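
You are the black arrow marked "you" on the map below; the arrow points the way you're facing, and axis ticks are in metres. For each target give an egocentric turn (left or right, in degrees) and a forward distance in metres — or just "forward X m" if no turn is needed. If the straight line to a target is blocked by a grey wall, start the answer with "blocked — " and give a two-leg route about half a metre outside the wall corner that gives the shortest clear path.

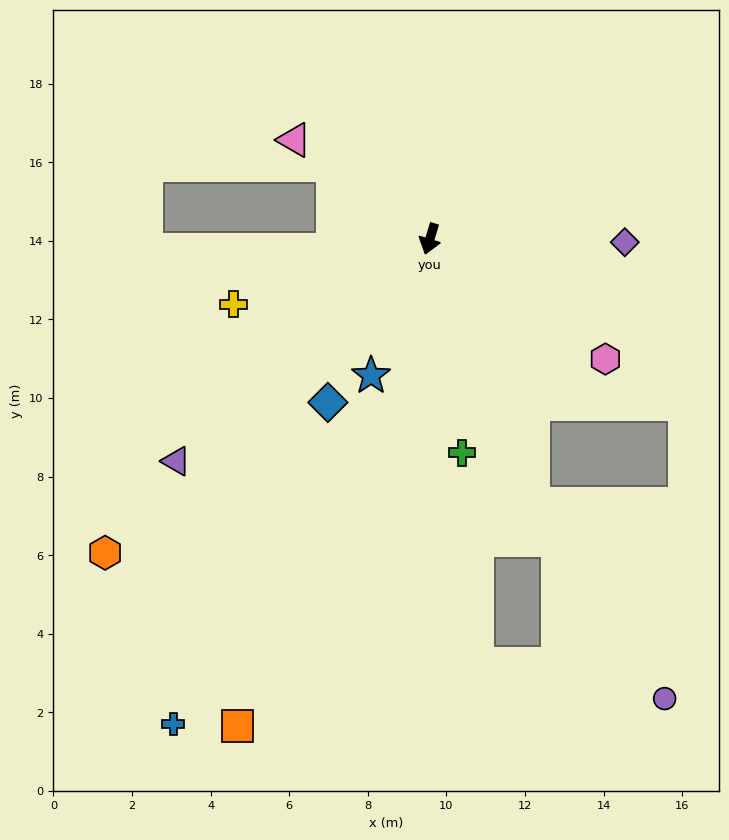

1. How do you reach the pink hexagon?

turn left 72°, forward 5.4 m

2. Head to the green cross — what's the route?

turn left 25°, forward 5.5 m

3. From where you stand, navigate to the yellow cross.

turn right 55°, forward 5.3 m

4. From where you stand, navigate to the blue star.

turn right 6°, forward 3.8 m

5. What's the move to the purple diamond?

turn left 106°, forward 5.0 m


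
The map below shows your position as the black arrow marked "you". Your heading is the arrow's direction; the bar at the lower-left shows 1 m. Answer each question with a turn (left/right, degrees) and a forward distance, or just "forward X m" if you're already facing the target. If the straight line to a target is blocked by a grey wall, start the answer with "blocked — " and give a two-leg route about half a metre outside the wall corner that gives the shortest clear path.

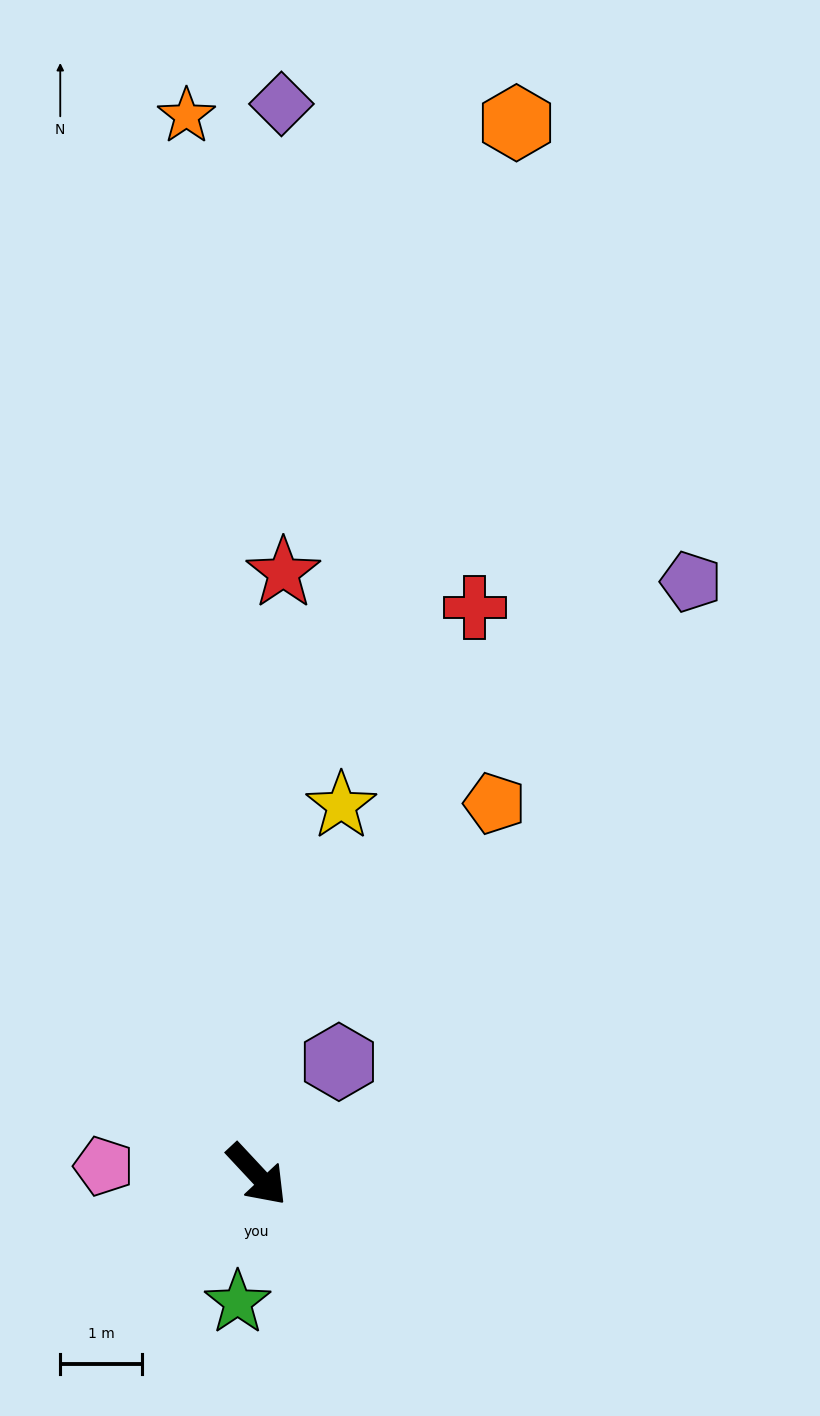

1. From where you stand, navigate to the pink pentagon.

turn right 136°, forward 1.9 m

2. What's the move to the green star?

turn right 52°, forward 1.6 m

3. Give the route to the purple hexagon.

turn left 101°, forward 1.7 m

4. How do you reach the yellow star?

turn left 124°, forward 4.6 m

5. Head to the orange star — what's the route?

turn left 141°, forward 13.0 m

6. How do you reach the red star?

turn left 134°, forward 7.4 m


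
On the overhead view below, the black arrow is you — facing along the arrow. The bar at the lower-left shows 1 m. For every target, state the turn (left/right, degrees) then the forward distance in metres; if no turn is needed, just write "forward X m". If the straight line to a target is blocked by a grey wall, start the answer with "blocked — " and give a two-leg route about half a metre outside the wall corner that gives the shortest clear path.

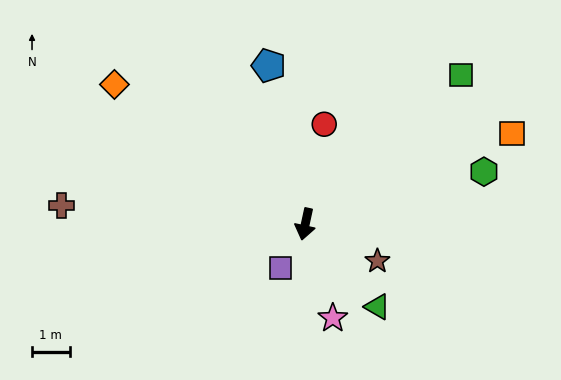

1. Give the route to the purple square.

turn right 17°, forward 1.3 m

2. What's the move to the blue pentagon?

turn right 155°, forward 4.3 m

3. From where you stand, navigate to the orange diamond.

turn right 114°, forward 6.3 m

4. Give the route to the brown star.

turn left 75°, forward 2.2 m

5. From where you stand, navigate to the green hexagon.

turn left 119°, forward 5.0 m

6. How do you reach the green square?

turn left 146°, forward 5.7 m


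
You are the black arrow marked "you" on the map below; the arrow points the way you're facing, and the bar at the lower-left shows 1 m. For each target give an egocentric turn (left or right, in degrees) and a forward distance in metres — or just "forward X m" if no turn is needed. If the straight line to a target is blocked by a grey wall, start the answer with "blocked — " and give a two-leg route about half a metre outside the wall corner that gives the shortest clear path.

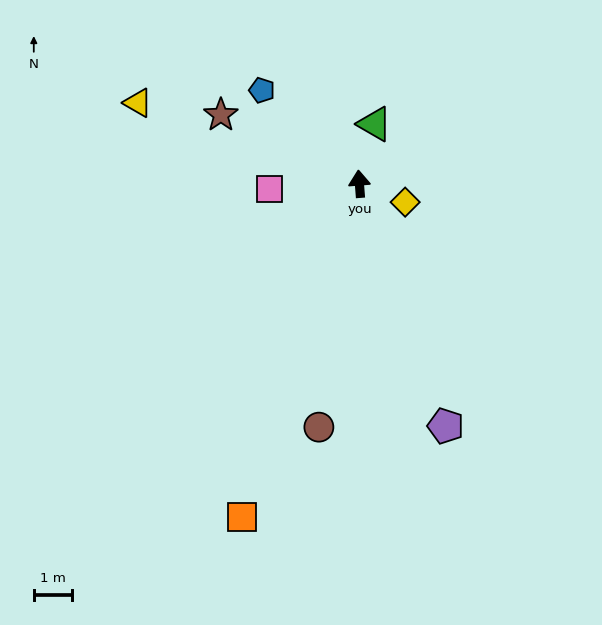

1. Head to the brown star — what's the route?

turn left 59°, forward 4.0 m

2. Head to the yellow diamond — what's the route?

turn right 116°, forward 1.3 m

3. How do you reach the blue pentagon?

turn left 42°, forward 3.5 m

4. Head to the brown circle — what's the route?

turn left 166°, forward 6.4 m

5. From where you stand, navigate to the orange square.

turn left 156°, forward 9.2 m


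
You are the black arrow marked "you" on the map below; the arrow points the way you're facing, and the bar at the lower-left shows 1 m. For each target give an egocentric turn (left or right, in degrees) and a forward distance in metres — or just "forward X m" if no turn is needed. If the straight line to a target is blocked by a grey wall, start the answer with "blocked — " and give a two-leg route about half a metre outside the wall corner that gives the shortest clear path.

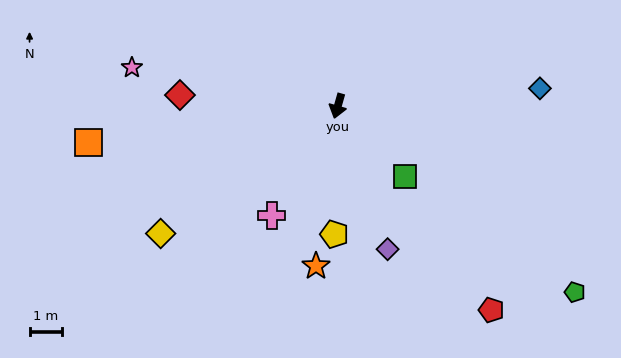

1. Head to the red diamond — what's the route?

turn right 78°, forward 4.9 m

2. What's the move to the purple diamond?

turn left 35°, forward 4.7 m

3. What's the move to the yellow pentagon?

turn left 14°, forward 4.0 m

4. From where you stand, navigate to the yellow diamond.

turn right 38°, forward 6.8 m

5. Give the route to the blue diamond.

turn left 111°, forward 6.3 m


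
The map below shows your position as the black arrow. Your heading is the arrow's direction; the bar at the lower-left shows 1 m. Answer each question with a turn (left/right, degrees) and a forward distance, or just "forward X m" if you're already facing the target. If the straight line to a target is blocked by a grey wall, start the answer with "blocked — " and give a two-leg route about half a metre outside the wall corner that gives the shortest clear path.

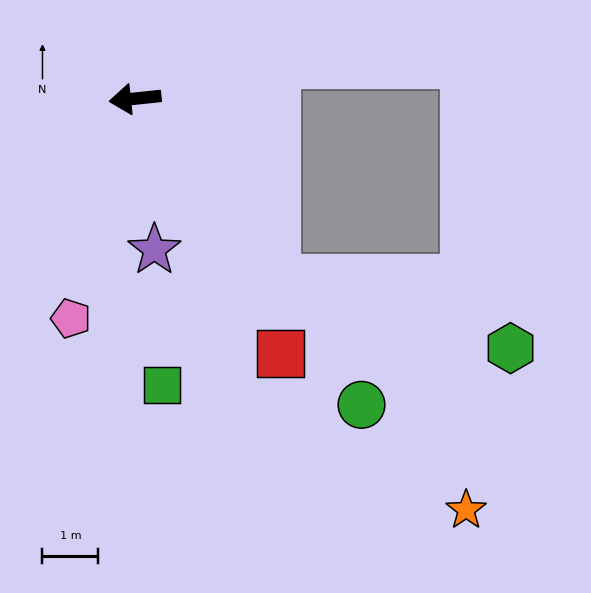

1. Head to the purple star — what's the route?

turn left 91°, forward 2.7 m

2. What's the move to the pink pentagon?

turn left 68°, forward 4.1 m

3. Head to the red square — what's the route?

turn left 114°, forward 5.3 m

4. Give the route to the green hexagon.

blocked — turn left 122°, forward 4.1 m, then turn left 35°, forward 4.4 m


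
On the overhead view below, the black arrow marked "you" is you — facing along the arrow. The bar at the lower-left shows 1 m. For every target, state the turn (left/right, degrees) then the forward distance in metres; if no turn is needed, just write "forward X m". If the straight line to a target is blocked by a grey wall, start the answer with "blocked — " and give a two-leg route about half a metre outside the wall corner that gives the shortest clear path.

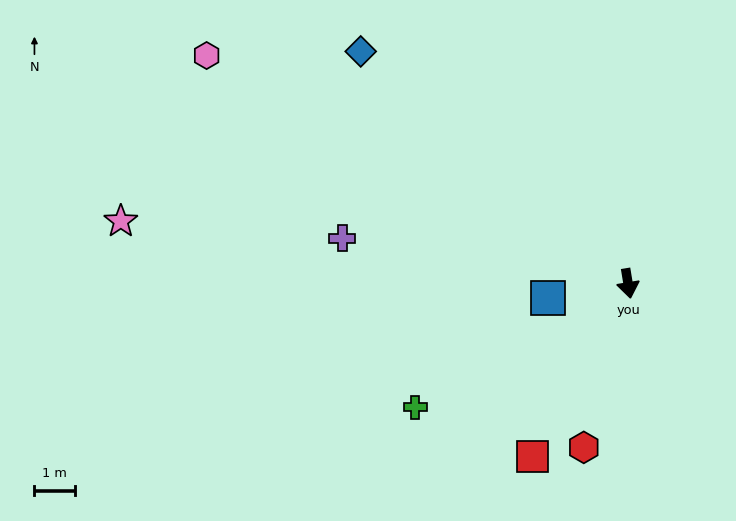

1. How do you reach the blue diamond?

turn right 140°, forward 8.8 m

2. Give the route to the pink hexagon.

turn right 128°, forward 11.9 m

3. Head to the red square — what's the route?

turn right 38°, forward 4.9 m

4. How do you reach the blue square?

turn right 89°, forward 2.0 m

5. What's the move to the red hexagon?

turn right 24°, forward 4.2 m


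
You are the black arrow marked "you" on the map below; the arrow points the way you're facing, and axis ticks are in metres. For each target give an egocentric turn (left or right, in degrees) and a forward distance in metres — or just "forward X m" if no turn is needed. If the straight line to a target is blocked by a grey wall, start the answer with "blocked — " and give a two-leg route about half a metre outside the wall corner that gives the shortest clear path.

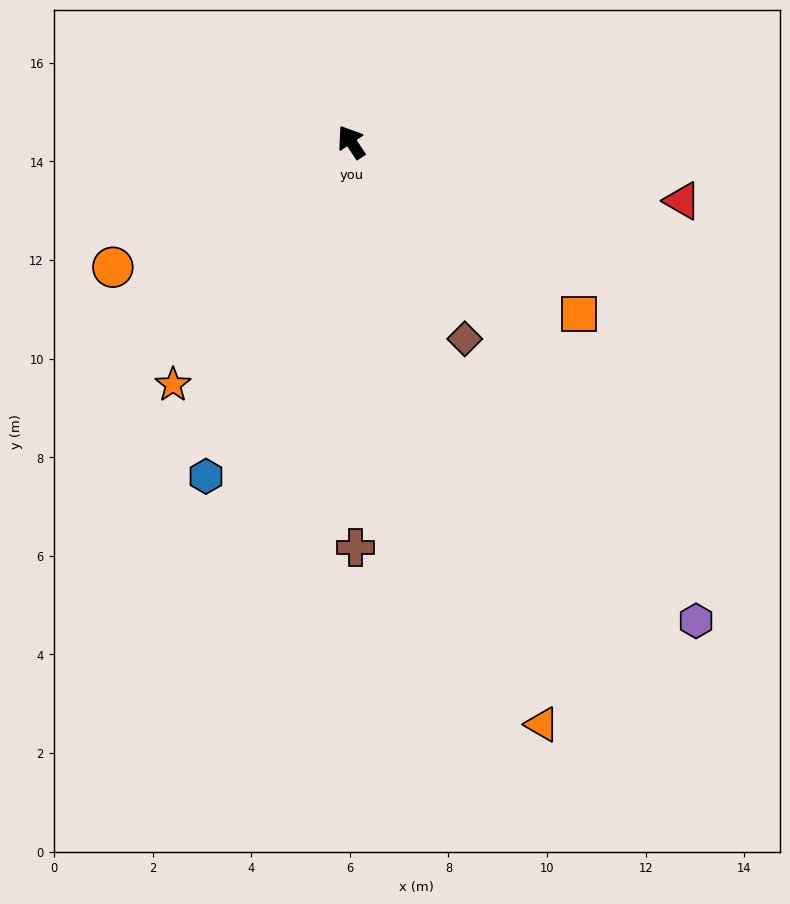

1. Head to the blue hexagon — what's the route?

turn left 123°, forward 7.4 m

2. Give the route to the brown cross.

turn left 147°, forward 8.2 m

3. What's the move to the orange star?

turn left 110°, forward 6.1 m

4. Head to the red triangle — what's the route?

turn right 134°, forward 6.8 m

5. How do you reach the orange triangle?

turn left 164°, forward 12.4 m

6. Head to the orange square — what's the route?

turn right 161°, forward 5.8 m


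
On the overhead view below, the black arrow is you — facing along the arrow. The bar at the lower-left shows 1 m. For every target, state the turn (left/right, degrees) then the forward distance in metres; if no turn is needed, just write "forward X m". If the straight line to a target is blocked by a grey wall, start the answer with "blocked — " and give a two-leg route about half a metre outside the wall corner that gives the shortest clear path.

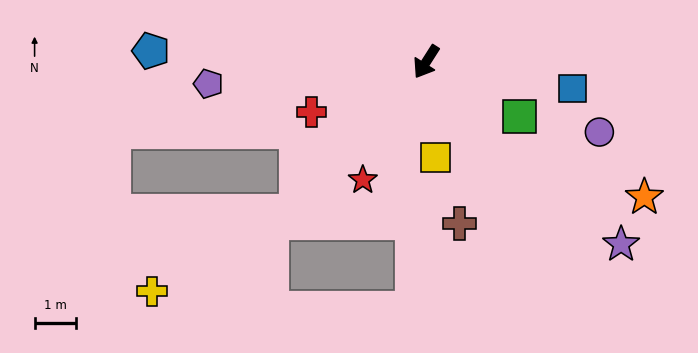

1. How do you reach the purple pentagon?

turn right 52°, forward 5.2 m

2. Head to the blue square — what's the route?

turn left 112°, forward 3.6 m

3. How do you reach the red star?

turn left 4°, forward 3.2 m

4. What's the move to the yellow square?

turn left 38°, forward 2.3 m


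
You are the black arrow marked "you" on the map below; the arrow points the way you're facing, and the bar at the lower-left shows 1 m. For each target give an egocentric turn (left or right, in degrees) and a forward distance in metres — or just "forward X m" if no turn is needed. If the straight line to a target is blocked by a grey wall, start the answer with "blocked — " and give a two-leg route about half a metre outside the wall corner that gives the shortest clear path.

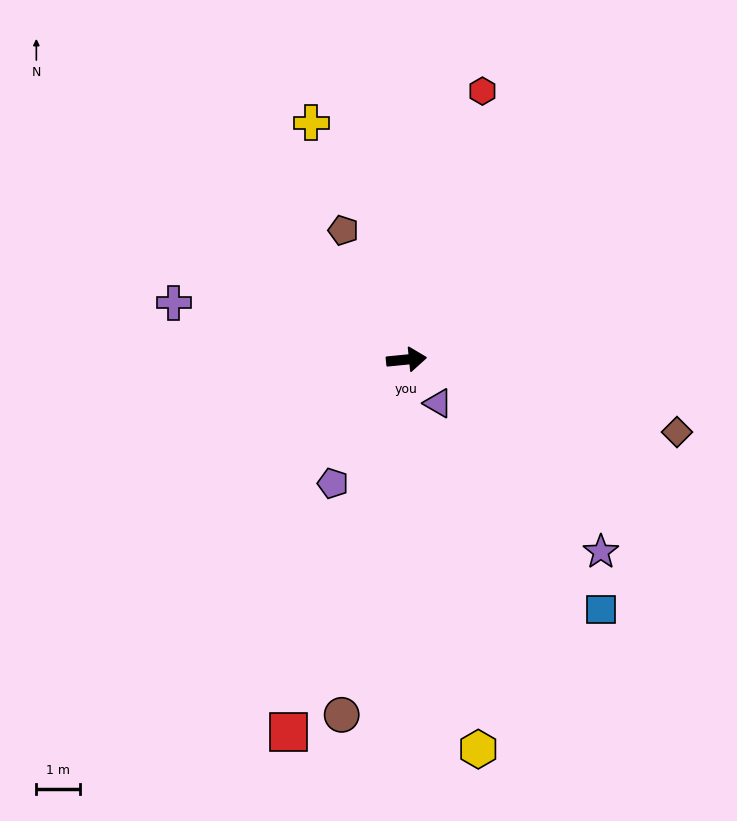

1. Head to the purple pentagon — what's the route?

turn right 126°, forward 3.3 m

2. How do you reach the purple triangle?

turn right 60°, forward 1.2 m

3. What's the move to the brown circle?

turn right 106°, forward 8.2 m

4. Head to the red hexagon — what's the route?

turn left 69°, forward 6.3 m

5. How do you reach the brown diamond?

turn right 21°, forward 6.4 m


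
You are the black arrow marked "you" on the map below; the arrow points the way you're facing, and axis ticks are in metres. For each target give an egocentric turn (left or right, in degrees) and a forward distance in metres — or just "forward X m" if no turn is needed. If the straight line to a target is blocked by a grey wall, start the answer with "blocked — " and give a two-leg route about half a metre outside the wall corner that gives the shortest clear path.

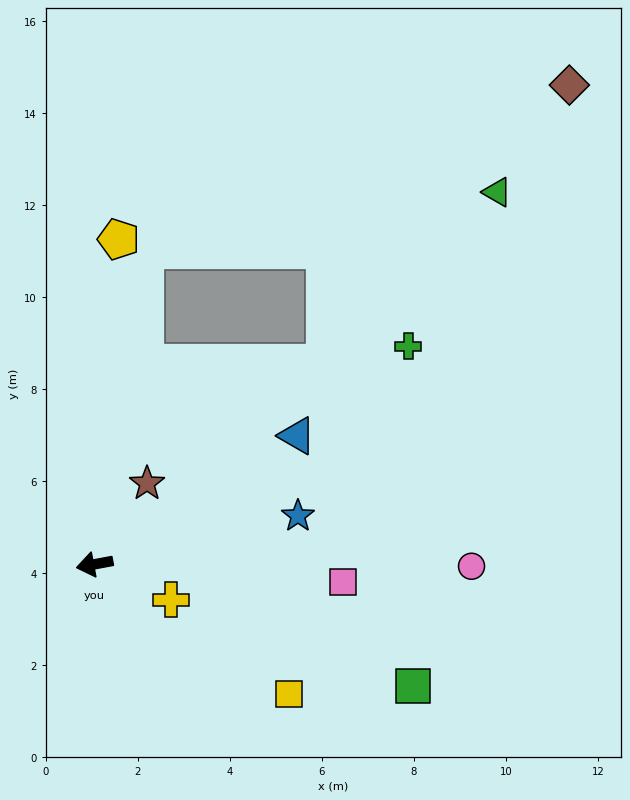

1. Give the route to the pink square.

turn left 165°, forward 5.4 m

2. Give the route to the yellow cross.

turn left 145°, forward 1.8 m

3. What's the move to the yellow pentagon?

turn right 105°, forward 7.1 m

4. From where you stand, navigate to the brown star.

turn right 134°, forward 2.1 m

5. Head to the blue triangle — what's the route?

turn right 158°, forward 5.2 m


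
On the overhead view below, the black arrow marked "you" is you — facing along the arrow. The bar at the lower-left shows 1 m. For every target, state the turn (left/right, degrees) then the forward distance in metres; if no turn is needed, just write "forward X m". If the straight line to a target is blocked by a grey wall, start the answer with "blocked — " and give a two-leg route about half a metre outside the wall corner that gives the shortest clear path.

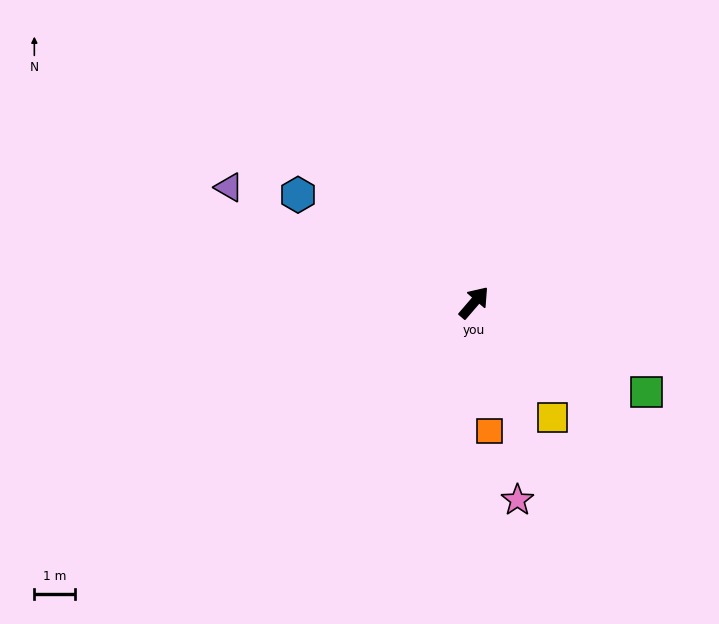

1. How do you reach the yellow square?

turn right 105°, forward 3.4 m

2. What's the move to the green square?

turn right 77°, forward 4.7 m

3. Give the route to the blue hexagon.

turn left 99°, forward 5.0 m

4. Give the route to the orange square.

turn right 133°, forward 3.1 m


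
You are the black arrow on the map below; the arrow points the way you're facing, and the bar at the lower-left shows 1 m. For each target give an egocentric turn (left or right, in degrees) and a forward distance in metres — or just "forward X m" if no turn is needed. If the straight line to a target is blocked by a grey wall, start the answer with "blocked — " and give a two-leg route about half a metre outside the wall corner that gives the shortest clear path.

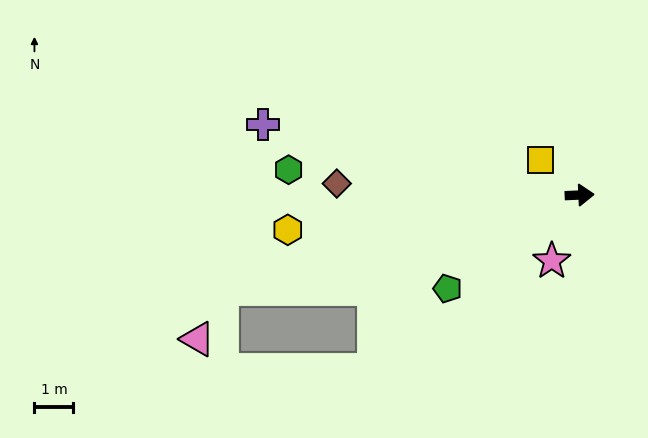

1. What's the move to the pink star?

turn right 115°, forward 1.8 m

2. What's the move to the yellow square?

turn left 136°, forward 1.4 m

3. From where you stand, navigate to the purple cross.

turn left 165°, forward 8.3 m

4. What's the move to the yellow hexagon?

turn right 176°, forward 7.6 m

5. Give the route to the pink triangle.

blocked — turn right 168°, forward 9.5 m, then turn left 48°, forward 1.4 m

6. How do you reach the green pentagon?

turn right 147°, forward 4.2 m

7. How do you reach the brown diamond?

turn left 175°, forward 6.2 m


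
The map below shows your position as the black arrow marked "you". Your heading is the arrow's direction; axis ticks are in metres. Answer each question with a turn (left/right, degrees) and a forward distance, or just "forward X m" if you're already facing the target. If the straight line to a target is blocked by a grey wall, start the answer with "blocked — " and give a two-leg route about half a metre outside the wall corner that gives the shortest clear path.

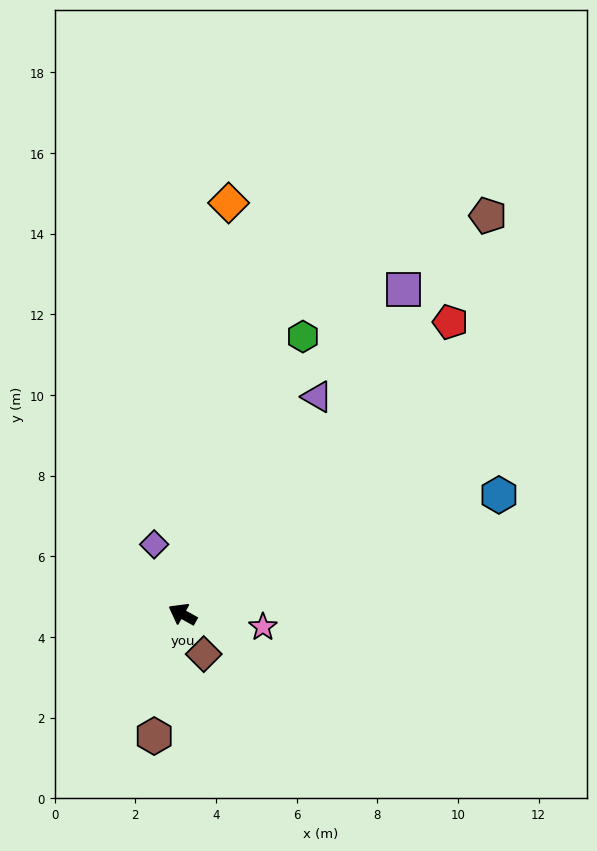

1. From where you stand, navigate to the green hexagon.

turn right 84°, forward 7.5 m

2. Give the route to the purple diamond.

turn right 39°, forward 1.9 m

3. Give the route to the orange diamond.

turn right 67°, forward 10.3 m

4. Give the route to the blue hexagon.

turn right 130°, forward 8.4 m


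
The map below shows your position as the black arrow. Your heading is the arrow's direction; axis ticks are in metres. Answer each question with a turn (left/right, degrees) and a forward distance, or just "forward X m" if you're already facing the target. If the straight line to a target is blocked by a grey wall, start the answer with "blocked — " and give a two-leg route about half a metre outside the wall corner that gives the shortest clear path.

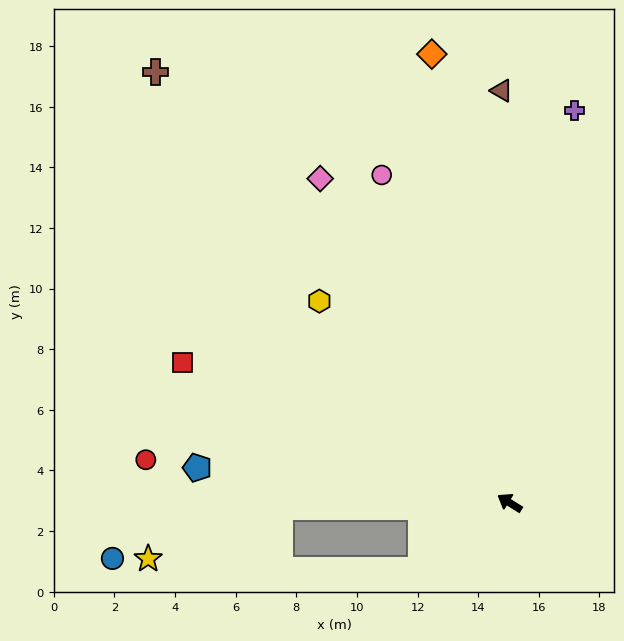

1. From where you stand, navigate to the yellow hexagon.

turn right 15°, forward 9.1 m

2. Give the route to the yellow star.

blocked — turn left 33°, forward 7.6 m, then turn left 20°, forward 4.7 m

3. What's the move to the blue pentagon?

turn left 25°, forward 10.4 m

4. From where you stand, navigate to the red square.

turn left 9°, forward 11.7 m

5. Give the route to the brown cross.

turn right 19°, forward 18.4 m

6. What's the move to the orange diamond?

turn right 48°, forward 15.0 m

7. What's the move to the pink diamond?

turn right 28°, forward 12.4 m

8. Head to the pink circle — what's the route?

turn right 37°, forward 11.6 m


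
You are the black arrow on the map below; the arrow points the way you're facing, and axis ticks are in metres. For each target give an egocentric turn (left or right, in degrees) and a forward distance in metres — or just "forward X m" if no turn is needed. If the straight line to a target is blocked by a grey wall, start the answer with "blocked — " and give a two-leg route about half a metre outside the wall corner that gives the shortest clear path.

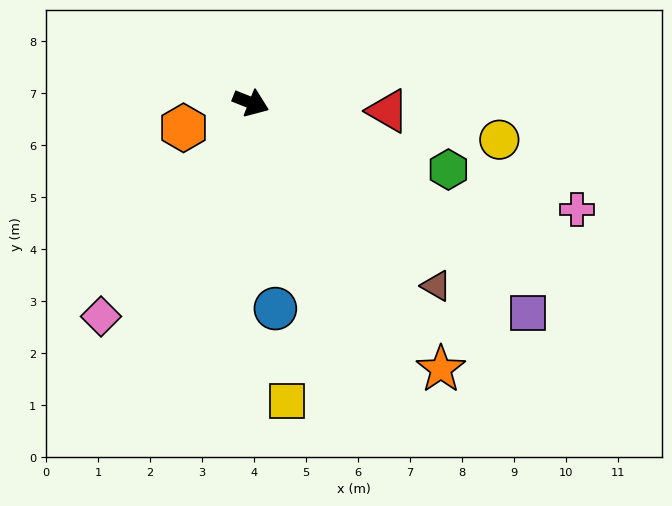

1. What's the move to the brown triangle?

turn right 23°, forward 5.0 m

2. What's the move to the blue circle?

turn right 62°, forward 4.0 m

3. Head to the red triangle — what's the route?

turn left 18°, forward 2.6 m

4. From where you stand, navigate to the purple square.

turn right 16°, forward 6.7 m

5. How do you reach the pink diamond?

turn right 103°, forward 5.0 m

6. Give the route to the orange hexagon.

turn right 138°, forward 1.4 m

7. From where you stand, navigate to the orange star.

turn right 33°, forward 6.3 m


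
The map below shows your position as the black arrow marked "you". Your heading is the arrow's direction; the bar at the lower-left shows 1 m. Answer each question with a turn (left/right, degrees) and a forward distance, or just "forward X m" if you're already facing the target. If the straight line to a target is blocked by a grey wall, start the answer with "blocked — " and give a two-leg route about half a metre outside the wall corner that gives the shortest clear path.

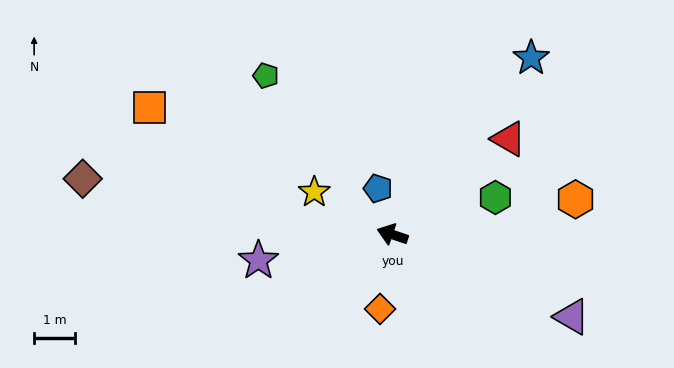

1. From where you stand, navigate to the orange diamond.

turn left 99°, forward 1.9 m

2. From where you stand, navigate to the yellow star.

turn right 10°, forward 2.2 m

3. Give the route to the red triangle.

turn right 122°, forward 3.7 m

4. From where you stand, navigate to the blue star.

turn right 109°, forward 5.5 m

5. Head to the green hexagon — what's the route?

turn right 142°, forward 2.7 m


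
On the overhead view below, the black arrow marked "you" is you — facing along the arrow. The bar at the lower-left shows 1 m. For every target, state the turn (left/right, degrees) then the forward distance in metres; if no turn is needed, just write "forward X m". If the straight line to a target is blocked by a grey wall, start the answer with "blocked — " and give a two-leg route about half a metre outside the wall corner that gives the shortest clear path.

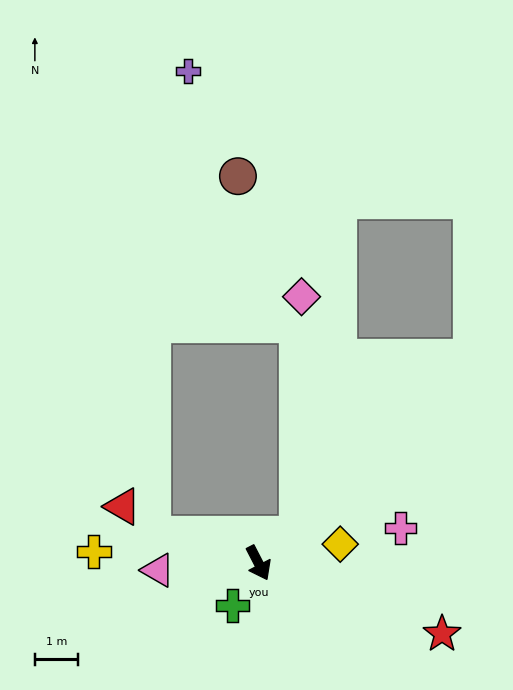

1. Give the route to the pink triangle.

turn right 113°, forward 2.3 m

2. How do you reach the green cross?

turn right 59°, forward 1.1 m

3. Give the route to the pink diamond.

blocked — turn left 99°, forward 1.1 m, then turn left 53°, forward 5.5 m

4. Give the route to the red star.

turn left 42°, forward 4.6 m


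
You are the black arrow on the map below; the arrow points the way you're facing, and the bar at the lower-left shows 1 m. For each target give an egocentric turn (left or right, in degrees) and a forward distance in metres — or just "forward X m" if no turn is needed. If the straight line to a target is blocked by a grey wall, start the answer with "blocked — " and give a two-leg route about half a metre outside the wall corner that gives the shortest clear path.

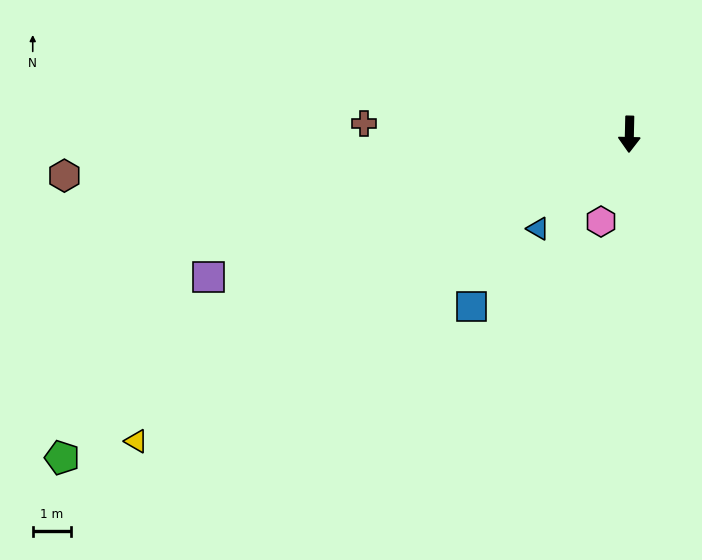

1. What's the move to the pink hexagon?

turn right 17°, forward 2.4 m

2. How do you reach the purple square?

turn right 70°, forward 11.6 m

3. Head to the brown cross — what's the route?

turn right 91°, forward 6.9 m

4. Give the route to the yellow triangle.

turn right 57°, forward 15.1 m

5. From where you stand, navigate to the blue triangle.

turn right 43°, forward 3.4 m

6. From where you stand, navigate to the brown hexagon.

turn right 84°, forward 14.7 m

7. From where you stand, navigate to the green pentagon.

turn right 59°, forward 17.0 m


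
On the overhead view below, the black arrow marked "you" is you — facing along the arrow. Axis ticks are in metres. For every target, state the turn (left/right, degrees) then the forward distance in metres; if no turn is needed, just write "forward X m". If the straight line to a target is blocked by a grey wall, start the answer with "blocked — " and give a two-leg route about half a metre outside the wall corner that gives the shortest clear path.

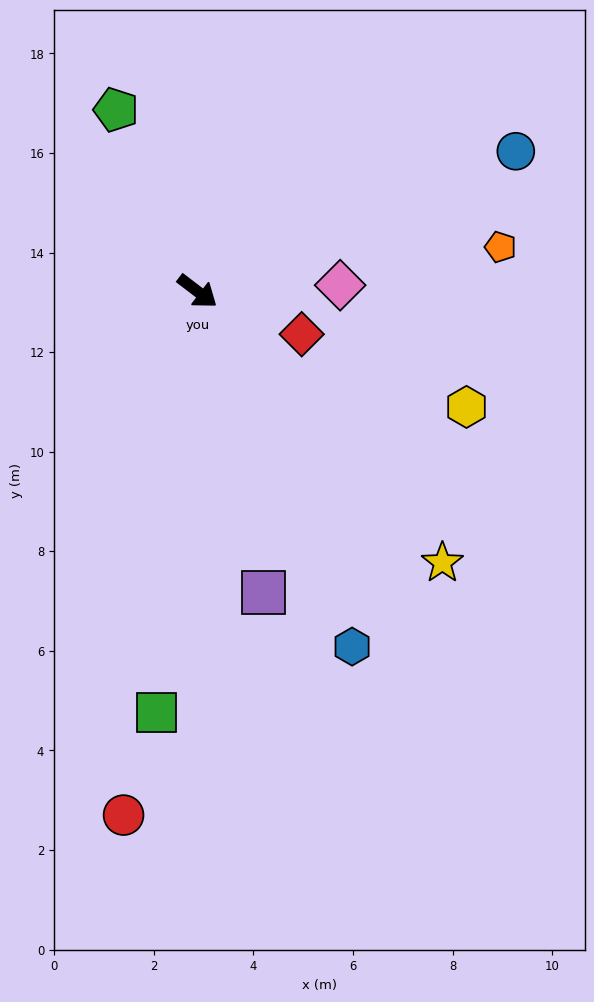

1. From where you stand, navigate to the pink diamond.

turn left 40°, forward 2.9 m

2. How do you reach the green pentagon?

turn left 152°, forward 4.0 m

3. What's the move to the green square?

turn right 58°, forward 8.5 m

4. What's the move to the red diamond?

turn left 15°, forward 2.3 m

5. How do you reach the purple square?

turn right 40°, forward 6.2 m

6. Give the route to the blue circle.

turn left 61°, forward 7.0 m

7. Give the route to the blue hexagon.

turn right 29°, forward 7.8 m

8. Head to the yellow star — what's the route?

turn right 11°, forward 7.3 m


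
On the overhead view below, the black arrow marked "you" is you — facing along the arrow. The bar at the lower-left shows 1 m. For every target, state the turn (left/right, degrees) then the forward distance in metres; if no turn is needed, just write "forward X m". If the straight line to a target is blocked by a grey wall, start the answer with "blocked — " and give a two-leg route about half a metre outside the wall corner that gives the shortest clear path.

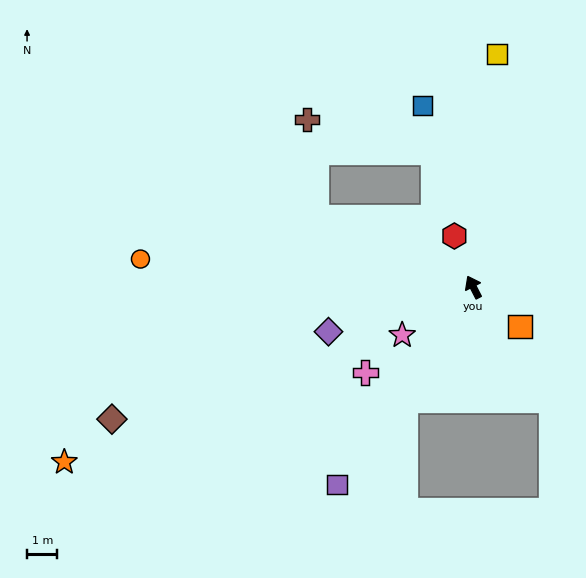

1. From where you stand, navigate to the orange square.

turn right 157°, forward 2.0 m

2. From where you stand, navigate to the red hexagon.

turn right 7°, forward 1.8 m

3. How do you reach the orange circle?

turn left 58°, forward 11.0 m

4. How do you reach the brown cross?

blocked — turn left 39°, forward 5.7 m, then turn right 61°, forward 3.2 m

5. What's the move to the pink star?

turn left 97°, forward 2.8 m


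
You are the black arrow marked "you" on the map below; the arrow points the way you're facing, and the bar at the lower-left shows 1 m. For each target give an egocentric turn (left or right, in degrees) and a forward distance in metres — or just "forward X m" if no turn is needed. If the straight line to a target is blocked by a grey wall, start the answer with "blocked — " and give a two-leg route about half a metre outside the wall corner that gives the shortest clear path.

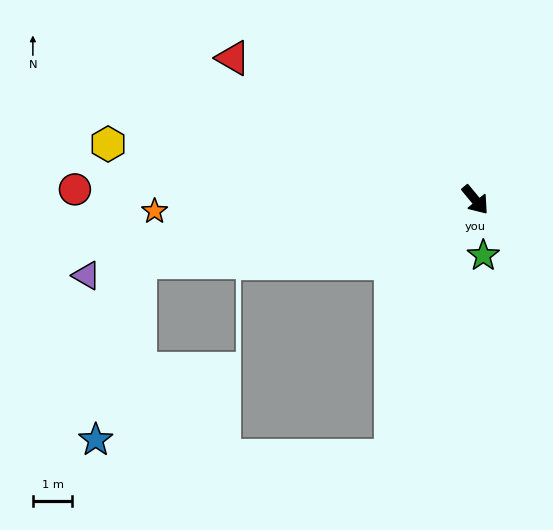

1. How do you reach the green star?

turn right 31°, forward 1.4 m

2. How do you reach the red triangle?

turn right 160°, forward 7.1 m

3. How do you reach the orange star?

turn right 128°, forward 8.1 m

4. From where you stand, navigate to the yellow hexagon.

turn right 138°, forward 9.4 m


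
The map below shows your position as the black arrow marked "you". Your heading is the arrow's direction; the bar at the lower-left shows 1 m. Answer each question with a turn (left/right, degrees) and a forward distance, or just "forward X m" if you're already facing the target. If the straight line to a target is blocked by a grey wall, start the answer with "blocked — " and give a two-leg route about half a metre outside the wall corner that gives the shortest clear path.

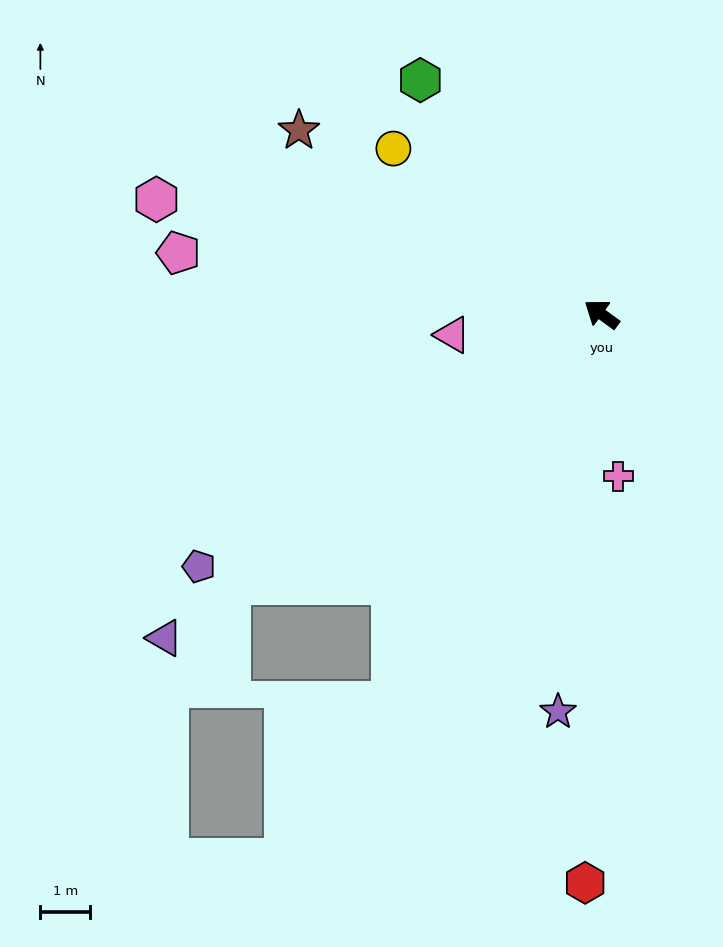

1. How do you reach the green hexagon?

turn right 16°, forward 5.9 m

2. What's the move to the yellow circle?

turn right 2°, forward 5.3 m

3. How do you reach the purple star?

turn left 120°, forward 8.0 m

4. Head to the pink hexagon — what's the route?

turn left 22°, forward 9.2 m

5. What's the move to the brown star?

turn left 5°, forward 7.1 m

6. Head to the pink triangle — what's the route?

turn left 44°, forward 3.0 m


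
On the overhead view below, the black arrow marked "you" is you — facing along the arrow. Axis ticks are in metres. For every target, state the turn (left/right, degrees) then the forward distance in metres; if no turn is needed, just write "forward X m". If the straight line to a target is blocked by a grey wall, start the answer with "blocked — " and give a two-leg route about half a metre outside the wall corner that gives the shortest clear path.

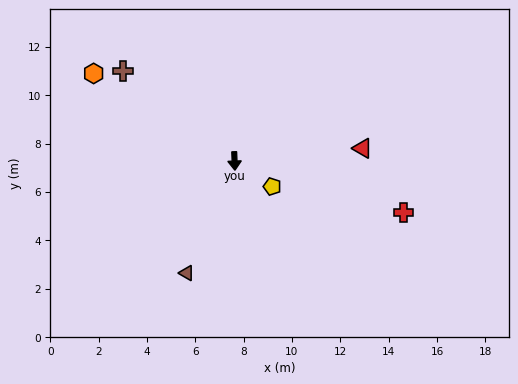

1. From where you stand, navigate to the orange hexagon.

turn right 124°, forward 6.9 m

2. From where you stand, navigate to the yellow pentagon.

turn left 54°, forward 1.9 m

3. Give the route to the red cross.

turn left 71°, forward 7.3 m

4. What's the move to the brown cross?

turn right 131°, forward 5.9 m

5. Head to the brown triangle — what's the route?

turn right 25°, forward 5.0 m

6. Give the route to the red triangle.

turn left 93°, forward 5.3 m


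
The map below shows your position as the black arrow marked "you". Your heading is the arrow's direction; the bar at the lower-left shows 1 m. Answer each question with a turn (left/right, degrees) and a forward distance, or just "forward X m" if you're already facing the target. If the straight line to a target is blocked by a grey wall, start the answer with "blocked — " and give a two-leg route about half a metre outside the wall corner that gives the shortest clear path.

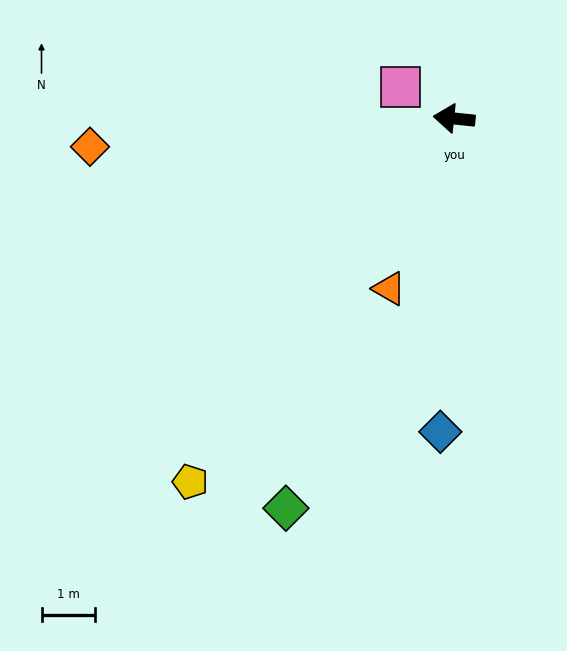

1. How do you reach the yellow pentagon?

turn left 60°, forward 8.4 m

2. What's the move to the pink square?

turn right 25°, forward 1.2 m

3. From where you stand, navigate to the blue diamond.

turn left 93°, forward 5.9 m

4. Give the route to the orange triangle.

turn left 75°, forward 3.4 m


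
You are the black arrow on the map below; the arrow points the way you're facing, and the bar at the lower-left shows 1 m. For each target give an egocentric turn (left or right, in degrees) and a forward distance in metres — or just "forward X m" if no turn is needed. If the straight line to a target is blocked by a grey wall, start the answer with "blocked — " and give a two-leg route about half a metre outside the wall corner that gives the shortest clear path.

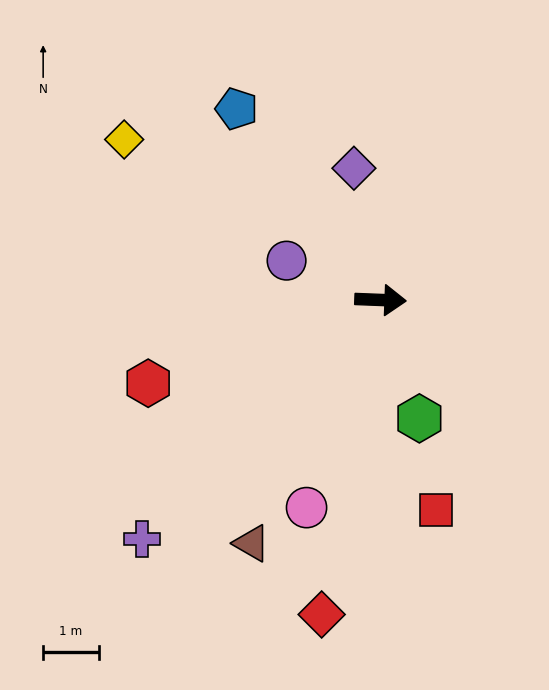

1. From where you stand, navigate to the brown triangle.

turn right 116°, forward 4.9 m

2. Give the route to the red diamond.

turn right 98°, forward 5.7 m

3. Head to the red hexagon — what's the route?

turn right 158°, forward 4.4 m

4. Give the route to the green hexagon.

turn right 70°, forward 2.2 m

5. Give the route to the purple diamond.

turn left 104°, forward 2.4 m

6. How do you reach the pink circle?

turn right 107°, forward 3.9 m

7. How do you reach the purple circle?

turn left 160°, forward 1.8 m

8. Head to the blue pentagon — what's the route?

turn left 129°, forward 4.3 m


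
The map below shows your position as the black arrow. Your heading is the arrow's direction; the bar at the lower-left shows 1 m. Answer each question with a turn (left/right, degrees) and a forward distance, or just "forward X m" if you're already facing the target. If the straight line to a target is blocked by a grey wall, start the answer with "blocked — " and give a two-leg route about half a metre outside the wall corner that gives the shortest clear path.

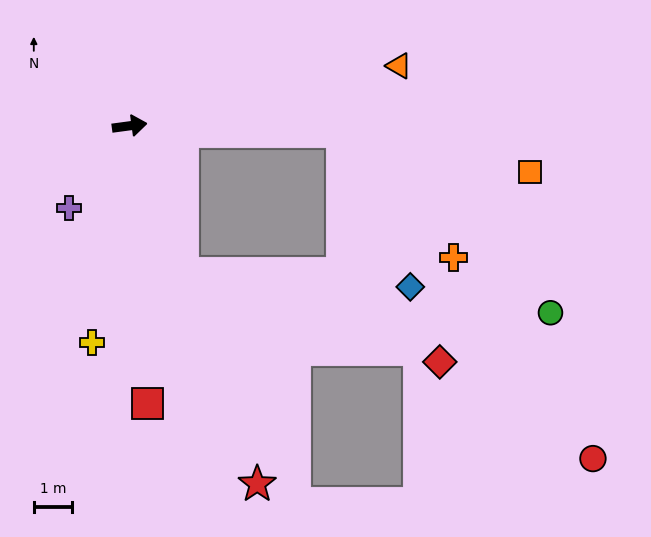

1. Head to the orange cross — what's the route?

blocked — turn right 9°, forward 5.6 m, then turn right 47°, forward 4.4 m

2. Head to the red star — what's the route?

turn right 78°, forward 10.0 m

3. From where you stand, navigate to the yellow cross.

turn right 107°, forward 5.8 m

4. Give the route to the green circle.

blocked — turn right 9°, forward 5.6 m, then turn right 40°, forward 7.3 m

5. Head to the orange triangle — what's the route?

turn left 5°, forward 7.2 m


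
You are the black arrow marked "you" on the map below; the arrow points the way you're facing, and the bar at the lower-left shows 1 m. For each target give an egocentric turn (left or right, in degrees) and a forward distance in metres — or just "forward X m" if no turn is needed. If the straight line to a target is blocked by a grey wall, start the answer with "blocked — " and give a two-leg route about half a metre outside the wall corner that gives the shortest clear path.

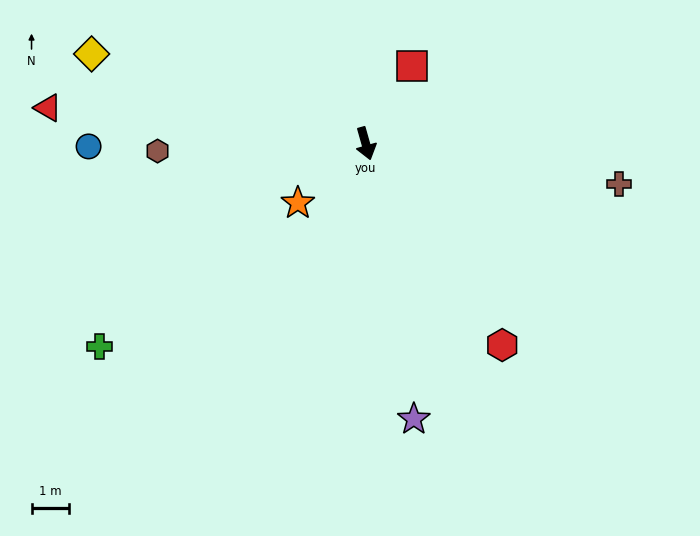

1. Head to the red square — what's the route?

turn left 133°, forward 2.4 m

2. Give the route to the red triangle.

turn right 112°, forward 8.6 m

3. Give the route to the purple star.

turn right 6°, forward 7.6 m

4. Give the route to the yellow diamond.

turn right 124°, forward 7.8 m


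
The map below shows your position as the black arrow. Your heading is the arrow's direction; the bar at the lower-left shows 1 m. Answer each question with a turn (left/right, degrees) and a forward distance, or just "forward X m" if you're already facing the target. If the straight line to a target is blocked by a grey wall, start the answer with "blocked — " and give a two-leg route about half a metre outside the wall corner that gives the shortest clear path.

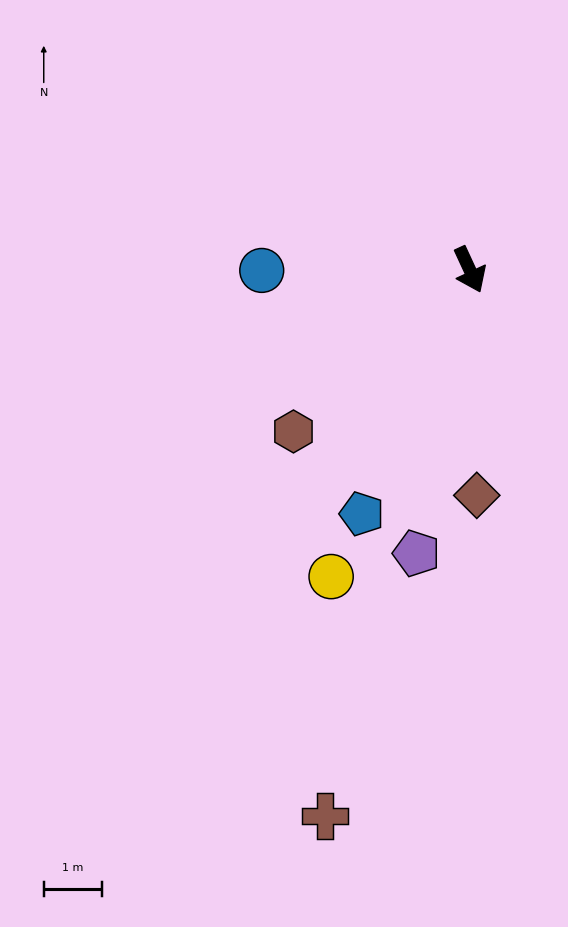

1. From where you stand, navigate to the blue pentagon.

turn right 49°, forward 4.6 m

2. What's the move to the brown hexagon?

turn right 72°, forward 4.1 m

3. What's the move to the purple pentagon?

turn right 35°, forward 5.0 m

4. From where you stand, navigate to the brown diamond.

turn right 23°, forward 3.9 m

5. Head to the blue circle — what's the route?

turn right 115°, forward 3.6 m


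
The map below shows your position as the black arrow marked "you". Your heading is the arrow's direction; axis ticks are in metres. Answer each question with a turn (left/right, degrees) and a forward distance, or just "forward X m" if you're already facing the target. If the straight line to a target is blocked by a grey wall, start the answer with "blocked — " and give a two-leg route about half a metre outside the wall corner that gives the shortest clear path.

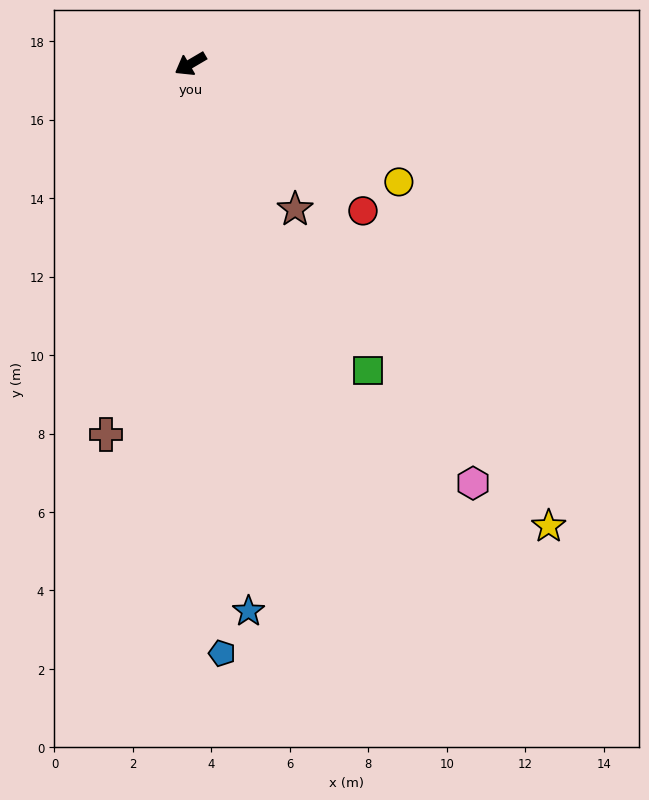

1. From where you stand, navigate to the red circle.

turn left 109°, forward 5.8 m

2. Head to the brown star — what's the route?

turn left 95°, forward 4.6 m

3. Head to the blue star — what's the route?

turn left 66°, forward 14.0 m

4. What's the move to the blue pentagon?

turn left 63°, forward 15.0 m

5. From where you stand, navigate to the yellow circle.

turn left 120°, forward 6.1 m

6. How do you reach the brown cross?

turn left 47°, forward 9.7 m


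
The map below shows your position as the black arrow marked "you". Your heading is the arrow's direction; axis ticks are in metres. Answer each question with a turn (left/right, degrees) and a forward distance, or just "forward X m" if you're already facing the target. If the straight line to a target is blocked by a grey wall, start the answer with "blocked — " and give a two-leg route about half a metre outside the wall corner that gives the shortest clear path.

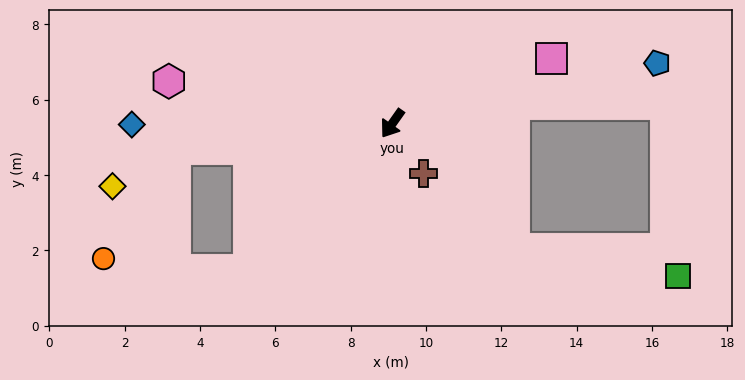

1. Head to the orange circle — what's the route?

blocked — turn right 48°, forward 5.8 m, then turn left 50°, forward 3.5 m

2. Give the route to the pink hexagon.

turn right 65°, forward 6.0 m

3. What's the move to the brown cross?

turn left 67°, forward 1.6 m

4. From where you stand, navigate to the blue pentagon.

turn left 138°, forward 7.2 m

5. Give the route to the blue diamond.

turn right 55°, forward 6.9 m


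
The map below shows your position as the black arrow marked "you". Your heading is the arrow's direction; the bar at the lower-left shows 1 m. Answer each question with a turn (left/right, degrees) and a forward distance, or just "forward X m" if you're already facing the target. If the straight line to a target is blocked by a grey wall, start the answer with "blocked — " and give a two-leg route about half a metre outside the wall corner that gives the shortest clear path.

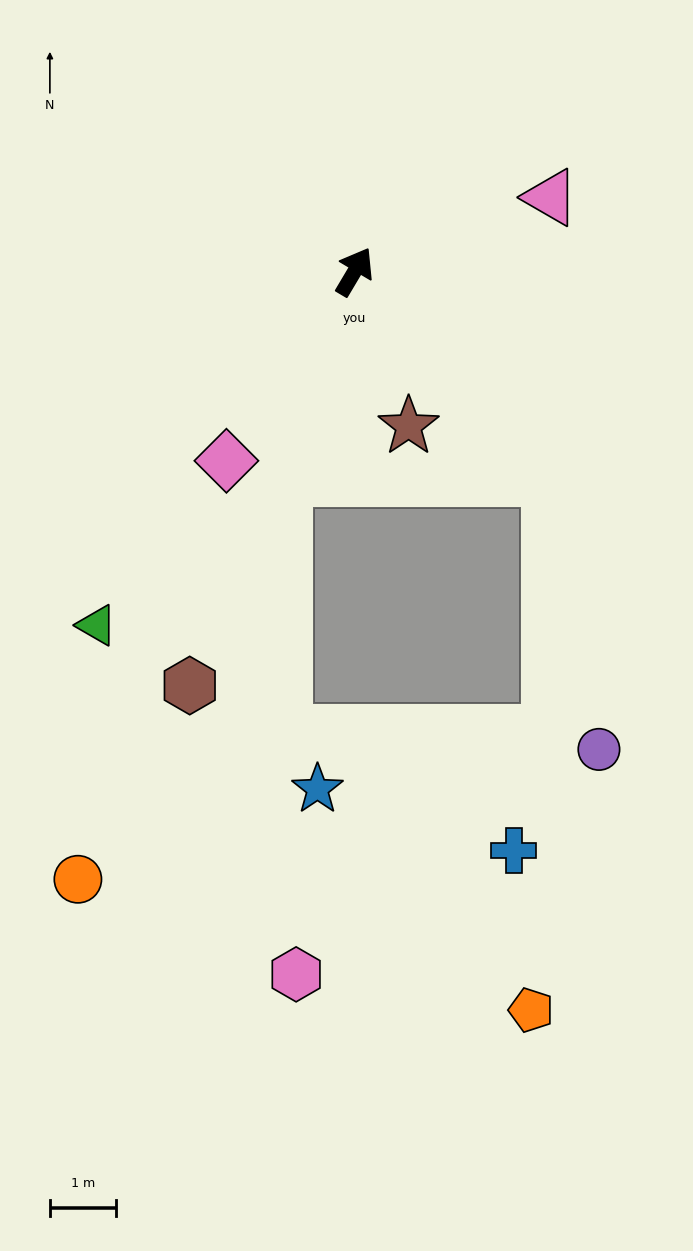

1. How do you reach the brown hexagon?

turn right 171°, forward 6.7 m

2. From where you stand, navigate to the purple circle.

blocked — turn right 106°, forward 4.3 m, then turn right 33°, forward 4.2 m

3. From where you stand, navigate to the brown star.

turn right 130°, forward 2.5 m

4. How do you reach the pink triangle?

turn right 39°, forward 3.2 m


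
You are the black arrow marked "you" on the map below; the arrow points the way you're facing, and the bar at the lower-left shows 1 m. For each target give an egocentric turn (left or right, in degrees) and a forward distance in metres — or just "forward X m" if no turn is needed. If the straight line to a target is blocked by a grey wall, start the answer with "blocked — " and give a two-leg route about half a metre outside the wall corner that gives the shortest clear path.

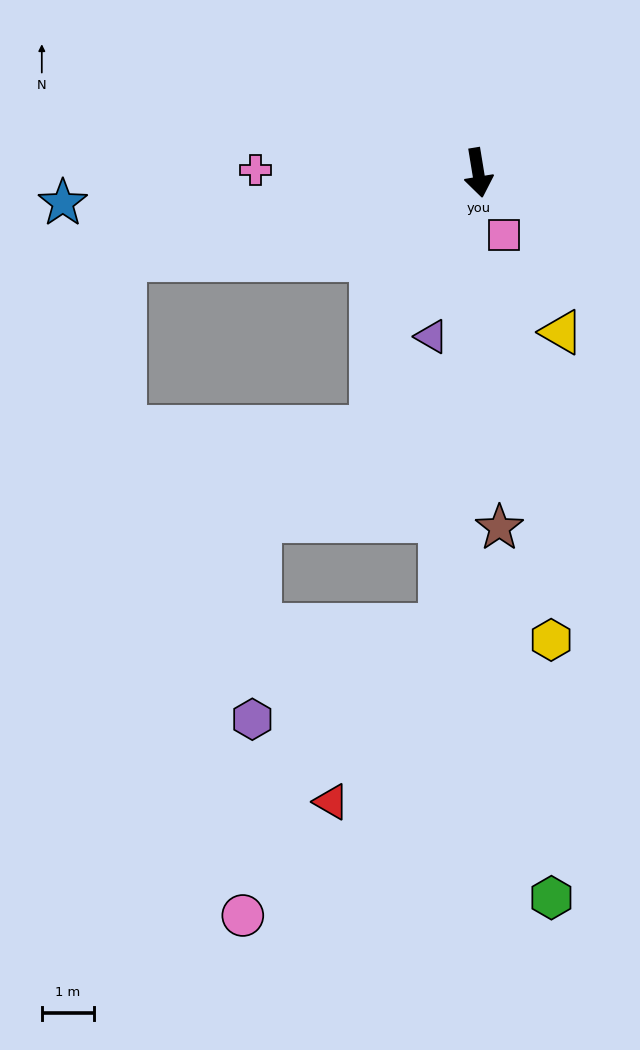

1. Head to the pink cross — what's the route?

turn right 100°, forward 4.3 m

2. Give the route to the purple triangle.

turn right 25°, forward 3.3 m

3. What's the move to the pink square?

turn left 13°, forward 1.3 m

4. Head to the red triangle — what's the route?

blocked — turn right 14°, forward 8.7 m, then turn right 27°, forward 4.0 m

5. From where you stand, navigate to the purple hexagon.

blocked — turn right 14°, forward 8.7 m, then turn right 59°, forward 4.0 m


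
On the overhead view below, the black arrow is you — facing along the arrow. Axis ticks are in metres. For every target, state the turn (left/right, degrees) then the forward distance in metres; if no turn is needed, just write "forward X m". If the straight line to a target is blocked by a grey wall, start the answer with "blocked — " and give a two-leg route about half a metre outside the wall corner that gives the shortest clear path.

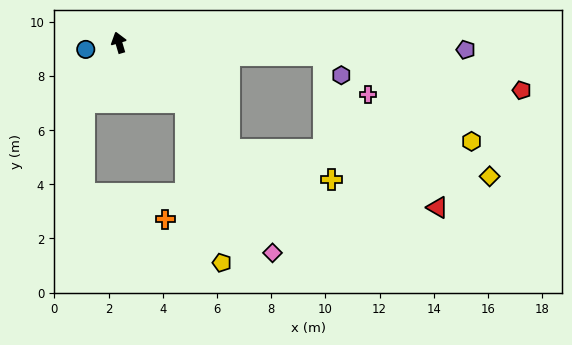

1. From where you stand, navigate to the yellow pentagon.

blocked — turn right 148°, forward 3.3 m, then turn right 36°, forward 6.1 m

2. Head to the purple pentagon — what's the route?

turn right 108°, forward 12.8 m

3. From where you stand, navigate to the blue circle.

turn left 85°, forward 1.2 m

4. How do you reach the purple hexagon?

blocked — turn right 110°, forward 7.6 m, then turn right 46°, forward 1.0 m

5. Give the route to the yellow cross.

blocked — turn right 110°, forward 7.6 m, then turn right 83°, forward 4.6 m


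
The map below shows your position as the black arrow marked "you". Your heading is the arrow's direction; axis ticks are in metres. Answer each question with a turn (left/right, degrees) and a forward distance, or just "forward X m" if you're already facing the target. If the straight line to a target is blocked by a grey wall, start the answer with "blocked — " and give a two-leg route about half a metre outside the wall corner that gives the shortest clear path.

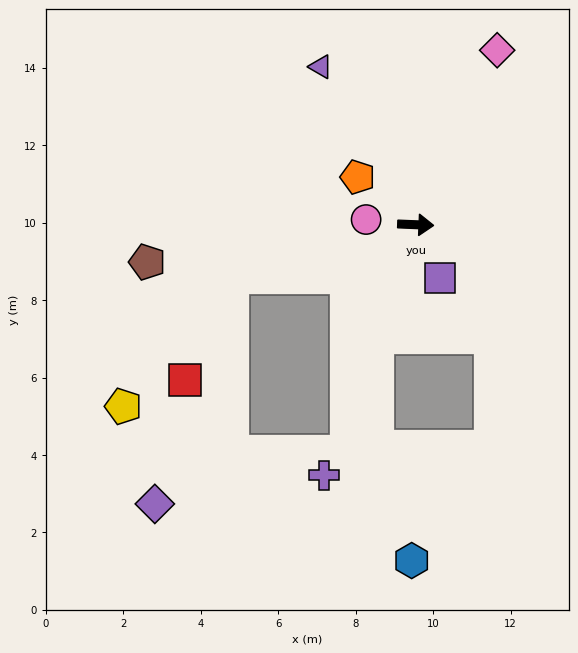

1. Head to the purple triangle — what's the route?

turn left 123°, forward 4.8 m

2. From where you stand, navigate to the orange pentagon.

turn left 143°, forward 1.9 m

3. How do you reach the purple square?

turn right 63°, forward 1.5 m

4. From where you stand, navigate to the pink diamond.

turn left 67°, forward 5.0 m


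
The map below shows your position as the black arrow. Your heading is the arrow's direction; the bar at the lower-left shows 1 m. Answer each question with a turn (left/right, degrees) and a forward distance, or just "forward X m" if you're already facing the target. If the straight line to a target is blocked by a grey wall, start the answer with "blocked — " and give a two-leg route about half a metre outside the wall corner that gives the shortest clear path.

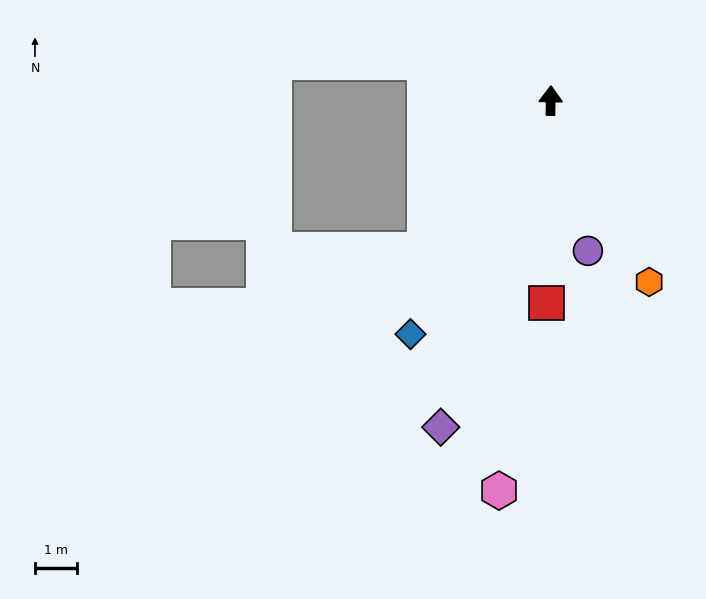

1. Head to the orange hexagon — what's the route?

turn right 151°, forward 5.0 m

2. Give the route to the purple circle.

turn right 165°, forward 3.7 m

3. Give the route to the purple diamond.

turn left 162°, forward 8.3 m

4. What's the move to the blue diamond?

turn left 150°, forward 6.5 m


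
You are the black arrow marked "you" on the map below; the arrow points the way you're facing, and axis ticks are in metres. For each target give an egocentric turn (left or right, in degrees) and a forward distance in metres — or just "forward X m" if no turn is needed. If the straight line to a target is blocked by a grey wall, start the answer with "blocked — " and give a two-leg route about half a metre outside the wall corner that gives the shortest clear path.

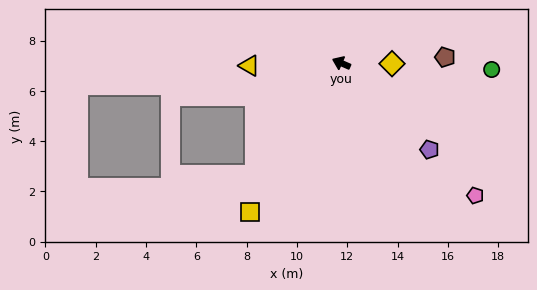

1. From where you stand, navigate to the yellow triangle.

turn left 25°, forward 3.7 m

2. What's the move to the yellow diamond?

turn right 157°, forward 2.0 m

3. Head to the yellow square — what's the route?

turn left 82°, forward 6.9 m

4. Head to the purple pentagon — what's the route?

turn left 159°, forward 4.9 m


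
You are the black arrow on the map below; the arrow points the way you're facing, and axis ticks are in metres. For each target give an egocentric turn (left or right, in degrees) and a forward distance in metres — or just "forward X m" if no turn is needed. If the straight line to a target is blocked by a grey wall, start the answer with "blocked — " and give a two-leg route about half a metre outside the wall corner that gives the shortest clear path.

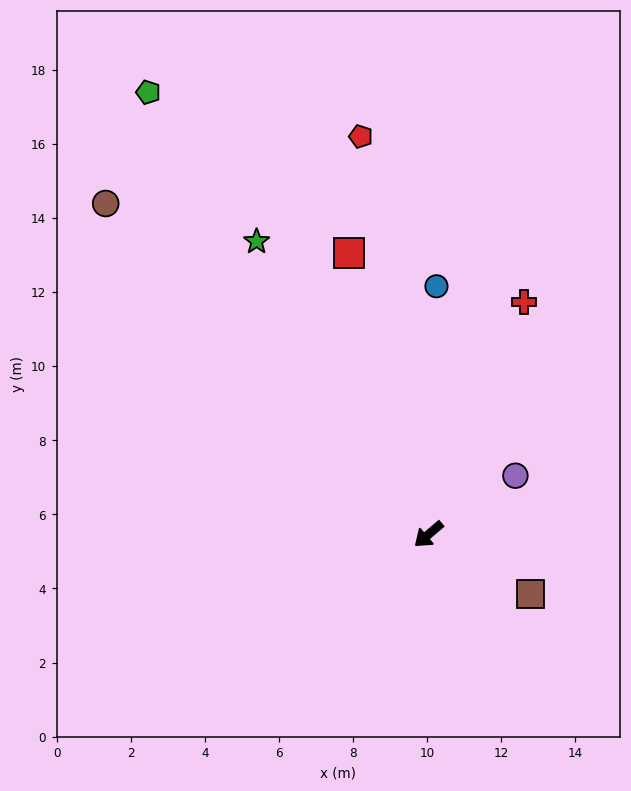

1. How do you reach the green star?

turn right 100°, forward 9.2 m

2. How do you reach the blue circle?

turn right 132°, forward 6.7 m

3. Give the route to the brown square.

turn left 109°, forward 3.2 m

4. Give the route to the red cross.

turn right 153°, forward 6.8 m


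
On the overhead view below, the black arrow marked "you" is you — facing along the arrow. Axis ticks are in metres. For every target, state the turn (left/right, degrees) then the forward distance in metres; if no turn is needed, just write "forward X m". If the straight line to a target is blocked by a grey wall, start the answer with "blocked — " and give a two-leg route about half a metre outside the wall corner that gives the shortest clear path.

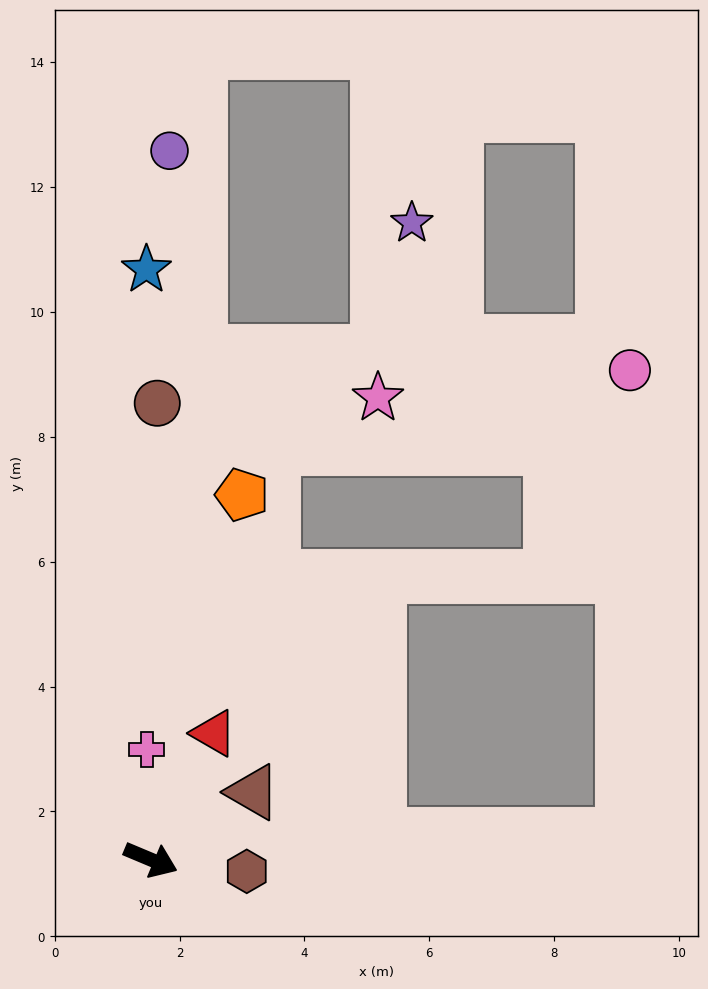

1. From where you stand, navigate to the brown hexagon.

turn left 16°, forward 1.5 m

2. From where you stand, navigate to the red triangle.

turn left 86°, forward 2.3 m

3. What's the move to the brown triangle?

turn left 56°, forward 2.0 m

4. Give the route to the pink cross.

turn left 115°, forward 1.8 m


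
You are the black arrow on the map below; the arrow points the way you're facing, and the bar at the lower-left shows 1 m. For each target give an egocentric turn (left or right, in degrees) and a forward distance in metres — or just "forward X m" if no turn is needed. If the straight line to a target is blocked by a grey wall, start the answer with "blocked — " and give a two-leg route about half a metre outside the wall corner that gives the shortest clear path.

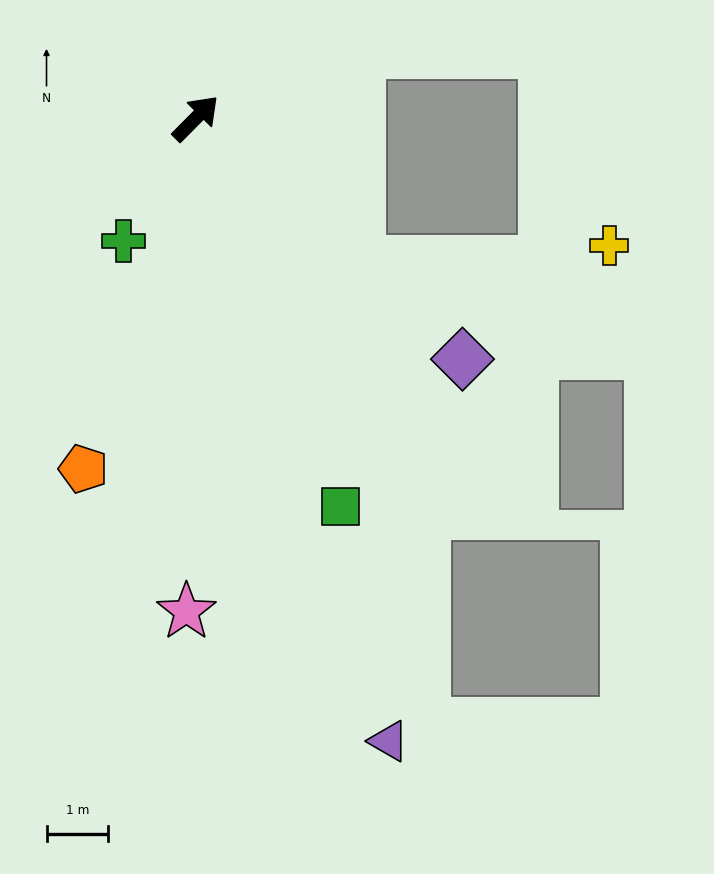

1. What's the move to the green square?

turn right 115°, forward 6.7 m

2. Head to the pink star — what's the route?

turn right 136°, forward 8.0 m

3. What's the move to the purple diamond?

turn right 87°, forward 5.9 m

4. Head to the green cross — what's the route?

turn right 166°, forward 2.3 m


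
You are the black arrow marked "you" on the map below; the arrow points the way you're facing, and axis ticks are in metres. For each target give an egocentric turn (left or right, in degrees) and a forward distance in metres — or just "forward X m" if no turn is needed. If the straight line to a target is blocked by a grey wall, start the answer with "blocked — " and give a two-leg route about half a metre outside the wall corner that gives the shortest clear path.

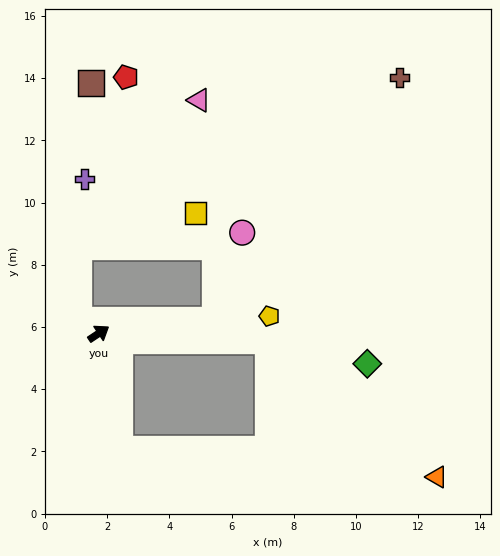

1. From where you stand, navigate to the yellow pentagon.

turn right 28°, forward 5.5 m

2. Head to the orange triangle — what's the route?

blocked — turn right 36°, forward 5.5 m, then turn right 36°, forward 7.0 m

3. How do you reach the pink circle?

blocked — turn right 27°, forward 3.8 m, then turn left 66°, forward 2.9 m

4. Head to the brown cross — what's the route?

blocked — turn right 27°, forward 3.8 m, then turn left 46°, forward 9.8 m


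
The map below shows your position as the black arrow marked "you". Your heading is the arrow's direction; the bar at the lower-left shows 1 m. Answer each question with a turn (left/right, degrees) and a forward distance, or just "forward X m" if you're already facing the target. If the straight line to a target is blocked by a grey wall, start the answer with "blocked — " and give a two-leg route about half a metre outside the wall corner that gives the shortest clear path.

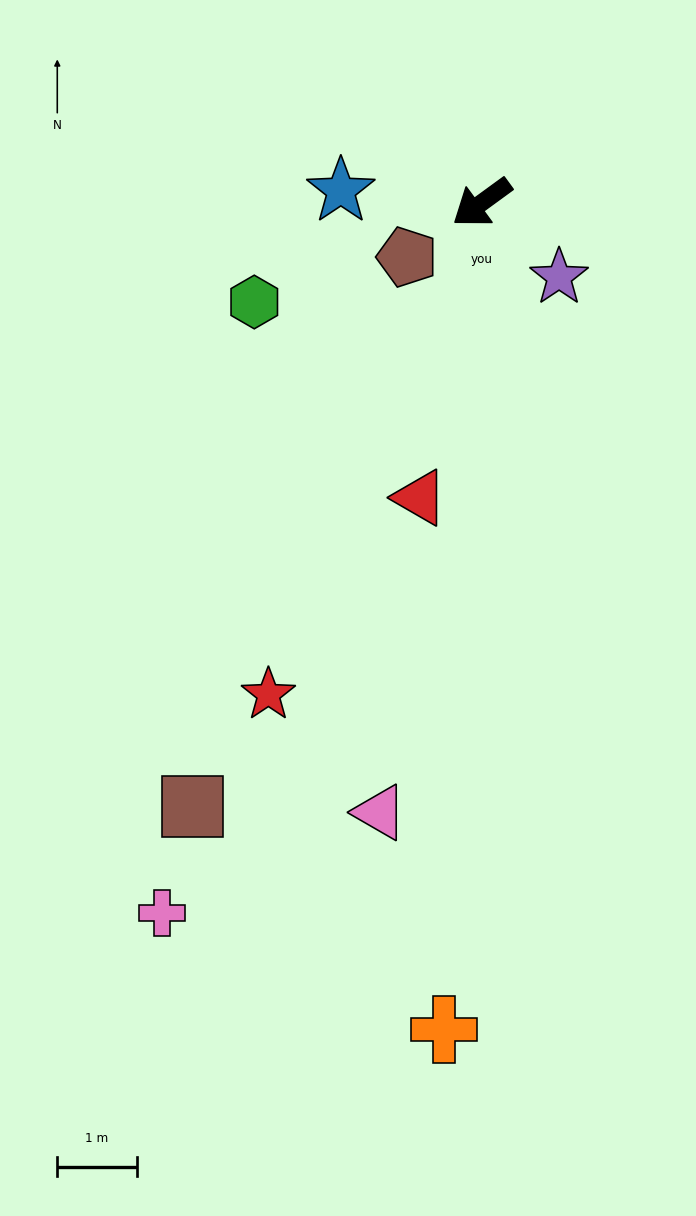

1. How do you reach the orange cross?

turn left 51°, forward 10.4 m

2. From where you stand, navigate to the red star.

turn left 30°, forward 6.7 m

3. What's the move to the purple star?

turn left 100°, forward 1.4 m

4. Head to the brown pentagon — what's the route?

forward 1.2 m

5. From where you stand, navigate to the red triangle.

turn left 42°, forward 3.8 m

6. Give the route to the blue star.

turn right 41°, forward 1.8 m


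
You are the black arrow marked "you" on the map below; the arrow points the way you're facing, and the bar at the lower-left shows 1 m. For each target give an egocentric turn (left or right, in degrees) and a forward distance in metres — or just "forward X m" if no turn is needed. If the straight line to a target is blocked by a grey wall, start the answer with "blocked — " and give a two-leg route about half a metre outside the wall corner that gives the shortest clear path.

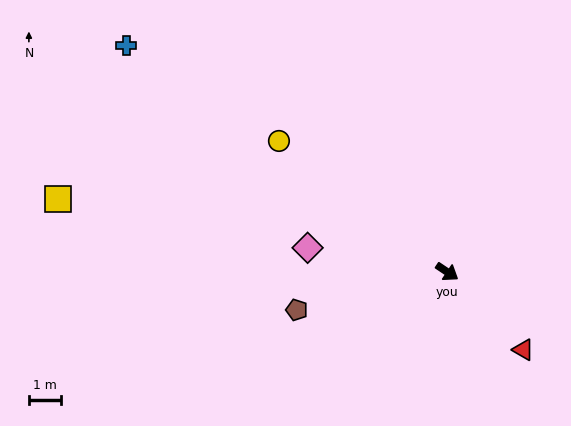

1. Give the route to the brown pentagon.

turn right 132°, forward 4.9 m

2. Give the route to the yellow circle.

turn left 176°, forward 6.7 m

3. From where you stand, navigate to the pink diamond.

turn right 156°, forward 4.5 m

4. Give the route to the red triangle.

turn right 12°, forward 3.4 m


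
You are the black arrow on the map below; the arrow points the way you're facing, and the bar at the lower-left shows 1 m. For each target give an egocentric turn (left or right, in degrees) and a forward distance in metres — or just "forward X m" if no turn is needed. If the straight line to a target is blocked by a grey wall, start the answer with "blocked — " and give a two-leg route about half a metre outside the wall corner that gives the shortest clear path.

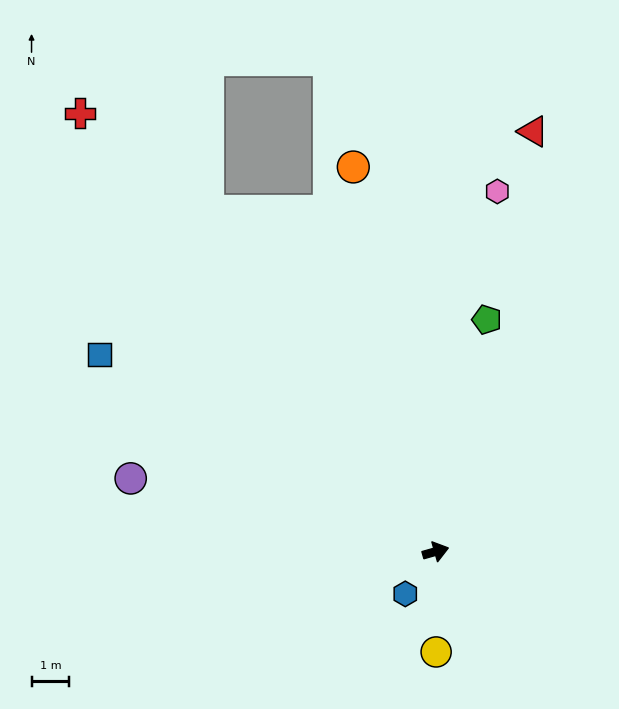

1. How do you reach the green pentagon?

turn left 62°, forward 6.3 m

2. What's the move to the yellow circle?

turn right 106°, forward 2.7 m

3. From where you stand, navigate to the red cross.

turn left 113°, forward 15.0 m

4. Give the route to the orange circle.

turn left 86°, forward 10.5 m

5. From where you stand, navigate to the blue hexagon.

turn right 141°, forward 1.4 m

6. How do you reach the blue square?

turn left 134°, forward 10.3 m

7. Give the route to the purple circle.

turn left 151°, forward 8.3 m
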